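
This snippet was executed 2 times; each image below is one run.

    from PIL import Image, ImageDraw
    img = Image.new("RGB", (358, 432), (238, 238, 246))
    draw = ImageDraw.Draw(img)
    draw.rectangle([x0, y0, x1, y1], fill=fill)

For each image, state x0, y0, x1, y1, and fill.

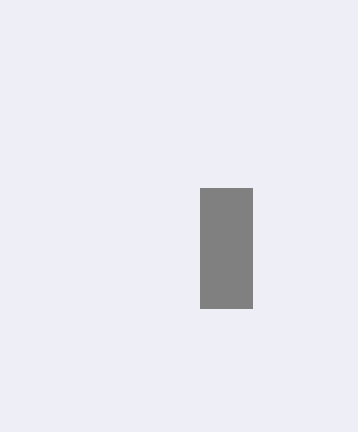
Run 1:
x0 = 200; y0 = 188; x1 = 252; y1 = 308; fill = 'gray'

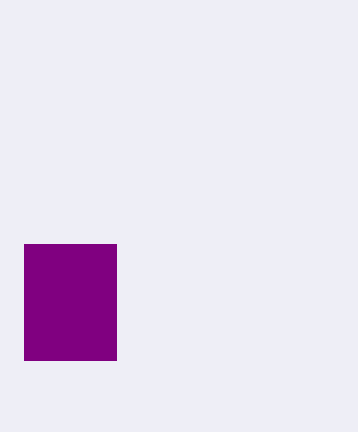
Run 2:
x0 = 24
y0 = 244
x1 = 116
y1 = 360
fill = 'purple'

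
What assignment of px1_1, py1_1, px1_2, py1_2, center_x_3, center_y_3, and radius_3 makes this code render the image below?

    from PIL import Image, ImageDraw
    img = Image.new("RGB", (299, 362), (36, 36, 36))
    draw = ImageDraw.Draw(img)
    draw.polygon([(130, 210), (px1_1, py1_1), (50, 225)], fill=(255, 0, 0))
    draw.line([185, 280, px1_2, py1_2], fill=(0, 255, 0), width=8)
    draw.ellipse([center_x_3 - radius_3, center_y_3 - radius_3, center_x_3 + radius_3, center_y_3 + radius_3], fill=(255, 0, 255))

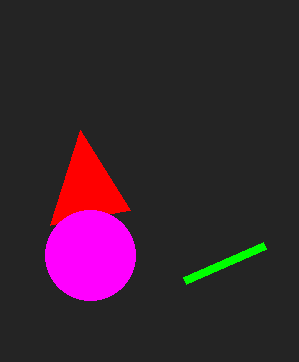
px1_1 = 80; py1_1 = 130; px1_2 = 265; py1_2 = 245; center_x_3 = 90; center_y_3 = 255; radius_3 = 45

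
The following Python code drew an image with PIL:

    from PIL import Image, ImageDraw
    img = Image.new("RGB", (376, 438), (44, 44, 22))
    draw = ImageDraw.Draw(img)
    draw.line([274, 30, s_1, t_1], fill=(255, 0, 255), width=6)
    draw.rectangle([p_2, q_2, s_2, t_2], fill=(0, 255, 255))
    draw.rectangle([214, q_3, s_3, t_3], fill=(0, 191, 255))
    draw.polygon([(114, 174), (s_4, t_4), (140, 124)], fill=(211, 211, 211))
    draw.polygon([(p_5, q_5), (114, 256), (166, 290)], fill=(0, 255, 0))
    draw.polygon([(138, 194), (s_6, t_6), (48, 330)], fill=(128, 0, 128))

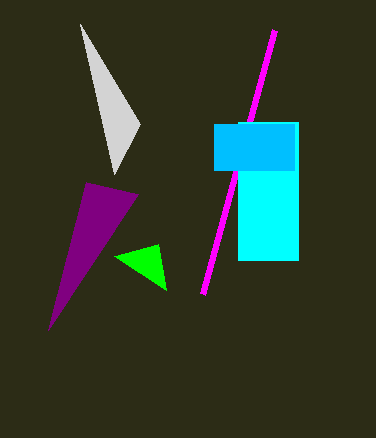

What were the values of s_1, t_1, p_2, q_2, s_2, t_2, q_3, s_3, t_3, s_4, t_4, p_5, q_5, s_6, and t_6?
s_1 = 202; t_1 = 294; p_2 = 238; q_2 = 122; s_2 = 298; t_2 = 260; q_3 = 124; s_3 = 294; t_3 = 170; s_4 = 80; t_4 = 24; p_5 = 158; q_5 = 244; s_6 = 86; t_6 = 182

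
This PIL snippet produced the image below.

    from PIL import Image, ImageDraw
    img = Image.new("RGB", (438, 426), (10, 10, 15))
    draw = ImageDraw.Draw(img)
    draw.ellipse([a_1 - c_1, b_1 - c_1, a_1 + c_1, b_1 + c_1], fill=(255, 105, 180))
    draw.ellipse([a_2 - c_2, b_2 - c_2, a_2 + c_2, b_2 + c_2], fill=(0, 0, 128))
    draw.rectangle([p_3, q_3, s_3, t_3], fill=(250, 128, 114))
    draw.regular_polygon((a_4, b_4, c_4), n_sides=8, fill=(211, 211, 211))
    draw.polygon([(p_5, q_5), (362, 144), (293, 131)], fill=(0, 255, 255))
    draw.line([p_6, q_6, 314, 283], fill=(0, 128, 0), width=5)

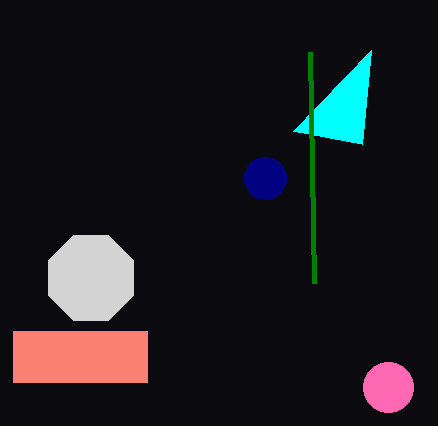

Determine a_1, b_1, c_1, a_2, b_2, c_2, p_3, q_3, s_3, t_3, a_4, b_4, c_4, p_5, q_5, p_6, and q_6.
a_1 = 388; b_1 = 387; c_1 = 25; a_2 = 265; b_2 = 178; c_2 = 21; p_3 = 13; q_3 = 331; s_3 = 147; t_3 = 382; a_4 = 91; b_4 = 278; c_4 = 46; p_5 = 371; q_5 = 50; p_6 = 310; q_6 = 52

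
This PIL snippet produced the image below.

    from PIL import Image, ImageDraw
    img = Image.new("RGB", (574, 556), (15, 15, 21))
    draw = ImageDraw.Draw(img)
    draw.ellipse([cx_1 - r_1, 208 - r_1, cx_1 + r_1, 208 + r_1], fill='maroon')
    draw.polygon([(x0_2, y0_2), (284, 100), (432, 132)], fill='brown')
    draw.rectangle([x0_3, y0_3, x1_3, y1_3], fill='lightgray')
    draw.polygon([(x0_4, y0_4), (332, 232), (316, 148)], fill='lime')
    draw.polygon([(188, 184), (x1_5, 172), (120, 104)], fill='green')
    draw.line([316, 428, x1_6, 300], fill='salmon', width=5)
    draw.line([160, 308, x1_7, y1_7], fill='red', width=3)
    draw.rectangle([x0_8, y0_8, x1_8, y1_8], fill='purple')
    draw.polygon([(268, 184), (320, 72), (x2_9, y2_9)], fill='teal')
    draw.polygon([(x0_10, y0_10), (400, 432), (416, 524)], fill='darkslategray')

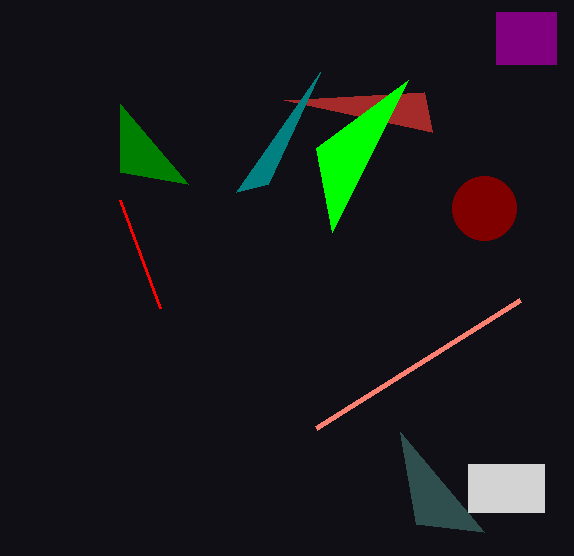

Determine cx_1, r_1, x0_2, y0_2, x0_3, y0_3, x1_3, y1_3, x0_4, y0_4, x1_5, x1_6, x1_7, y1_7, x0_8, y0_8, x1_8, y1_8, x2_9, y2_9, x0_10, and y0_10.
cx_1 = 484, r_1 = 32, x0_2 = 424, y0_2 = 92, x0_3 = 468, y0_3 = 464, x1_3 = 544, y1_3 = 512, x0_4 = 408, y0_4 = 80, x1_5 = 120, x1_6 = 520, x1_7 = 120, y1_7 = 200, x0_8 = 496, y0_8 = 12, x1_8 = 556, y1_8 = 64, x2_9 = 236, y2_9 = 192, x0_10 = 484, y0_10 = 532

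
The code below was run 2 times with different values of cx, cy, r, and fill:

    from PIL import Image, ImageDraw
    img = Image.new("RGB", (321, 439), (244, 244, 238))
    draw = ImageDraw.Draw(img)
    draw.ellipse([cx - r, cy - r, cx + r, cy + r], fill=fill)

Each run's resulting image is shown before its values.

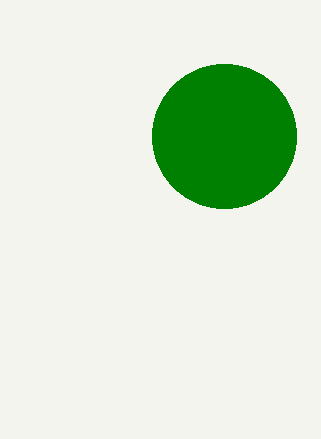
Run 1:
cx = 224
cy = 136
r = 72
fill = 'green'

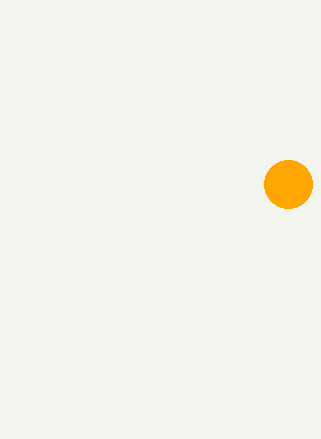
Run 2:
cx = 288, cy = 184, r = 24, fill = 'orange'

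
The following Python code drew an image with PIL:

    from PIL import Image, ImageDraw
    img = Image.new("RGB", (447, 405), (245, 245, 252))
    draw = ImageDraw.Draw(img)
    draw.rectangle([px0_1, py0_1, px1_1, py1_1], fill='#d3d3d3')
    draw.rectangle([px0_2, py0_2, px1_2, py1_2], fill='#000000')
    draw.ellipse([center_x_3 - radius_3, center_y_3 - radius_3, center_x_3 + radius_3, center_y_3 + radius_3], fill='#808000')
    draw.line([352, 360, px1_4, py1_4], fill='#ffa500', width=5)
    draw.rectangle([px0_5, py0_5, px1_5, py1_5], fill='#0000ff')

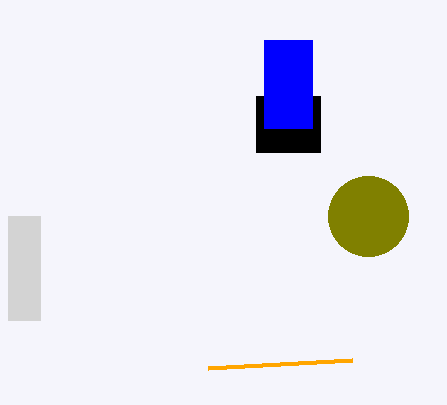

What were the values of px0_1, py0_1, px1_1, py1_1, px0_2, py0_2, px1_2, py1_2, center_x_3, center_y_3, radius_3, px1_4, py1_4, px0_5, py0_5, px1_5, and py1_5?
px0_1 = 8, py0_1 = 216, px1_1 = 40, py1_1 = 320, px0_2 = 256, py0_2 = 96, px1_2 = 320, py1_2 = 152, center_x_3 = 368, center_y_3 = 216, radius_3 = 40, px1_4 = 208, py1_4 = 368, px0_5 = 264, py0_5 = 40, px1_5 = 312, py1_5 = 128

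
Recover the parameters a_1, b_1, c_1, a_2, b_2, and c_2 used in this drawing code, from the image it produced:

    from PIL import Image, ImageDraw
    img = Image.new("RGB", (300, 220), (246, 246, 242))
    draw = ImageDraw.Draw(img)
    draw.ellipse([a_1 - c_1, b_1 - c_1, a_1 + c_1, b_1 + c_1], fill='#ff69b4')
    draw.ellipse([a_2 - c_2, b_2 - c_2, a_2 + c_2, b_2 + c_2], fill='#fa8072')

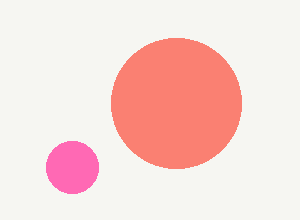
a_1 = 72
b_1 = 167
c_1 = 26
a_2 = 176
b_2 = 103
c_2 = 65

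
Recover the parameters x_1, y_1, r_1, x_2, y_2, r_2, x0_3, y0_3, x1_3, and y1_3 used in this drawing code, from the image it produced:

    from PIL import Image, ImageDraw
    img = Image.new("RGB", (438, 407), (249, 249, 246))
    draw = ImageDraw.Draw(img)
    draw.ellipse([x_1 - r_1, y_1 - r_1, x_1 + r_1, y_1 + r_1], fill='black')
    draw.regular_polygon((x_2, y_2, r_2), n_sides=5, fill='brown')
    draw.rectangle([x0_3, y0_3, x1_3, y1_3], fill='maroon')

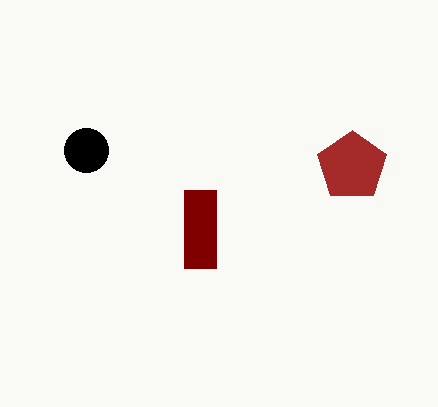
x_1 = 86
y_1 = 150
r_1 = 22
x_2 = 352
y_2 = 166
r_2 = 36
x0_3 = 184
y0_3 = 190
x1_3 = 216
y1_3 = 268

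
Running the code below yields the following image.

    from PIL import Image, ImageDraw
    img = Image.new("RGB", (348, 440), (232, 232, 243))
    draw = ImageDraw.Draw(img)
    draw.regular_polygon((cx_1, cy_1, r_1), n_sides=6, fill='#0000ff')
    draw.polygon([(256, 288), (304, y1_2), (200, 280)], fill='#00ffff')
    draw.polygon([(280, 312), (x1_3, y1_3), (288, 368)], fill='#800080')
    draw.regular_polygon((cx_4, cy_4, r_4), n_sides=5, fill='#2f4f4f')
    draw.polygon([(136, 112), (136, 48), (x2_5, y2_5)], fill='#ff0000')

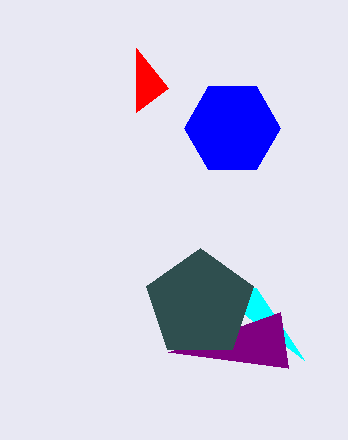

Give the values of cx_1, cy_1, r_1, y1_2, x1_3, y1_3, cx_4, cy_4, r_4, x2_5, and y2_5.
cx_1 = 232
cy_1 = 128
r_1 = 48
y1_2 = 360
x1_3 = 168
y1_3 = 352
cx_4 = 200
cy_4 = 304
r_4 = 56
x2_5 = 168
y2_5 = 88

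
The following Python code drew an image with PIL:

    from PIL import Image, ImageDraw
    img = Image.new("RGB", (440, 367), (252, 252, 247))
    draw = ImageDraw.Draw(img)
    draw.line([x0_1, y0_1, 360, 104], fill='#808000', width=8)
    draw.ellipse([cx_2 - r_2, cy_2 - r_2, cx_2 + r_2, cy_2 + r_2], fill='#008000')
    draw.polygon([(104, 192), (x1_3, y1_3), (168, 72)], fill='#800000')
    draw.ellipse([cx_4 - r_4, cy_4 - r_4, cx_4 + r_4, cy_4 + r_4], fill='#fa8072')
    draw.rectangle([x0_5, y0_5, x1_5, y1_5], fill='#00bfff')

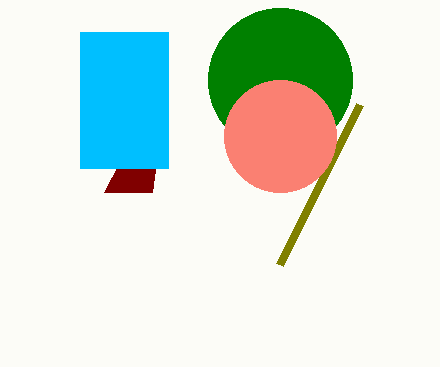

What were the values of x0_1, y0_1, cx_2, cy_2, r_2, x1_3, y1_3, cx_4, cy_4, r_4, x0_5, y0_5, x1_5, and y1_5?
x0_1 = 280, y0_1 = 264, cx_2 = 280, cy_2 = 80, r_2 = 72, x1_3 = 152, y1_3 = 192, cx_4 = 280, cy_4 = 136, r_4 = 56, x0_5 = 80, y0_5 = 32, x1_5 = 168, y1_5 = 168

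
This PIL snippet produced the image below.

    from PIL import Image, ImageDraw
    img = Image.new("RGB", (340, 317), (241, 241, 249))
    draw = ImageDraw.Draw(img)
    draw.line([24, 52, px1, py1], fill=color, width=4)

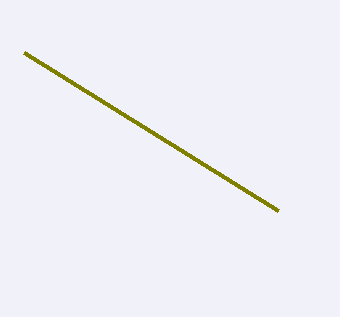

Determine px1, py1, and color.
px1 = 278; py1 = 210; color = 'olive'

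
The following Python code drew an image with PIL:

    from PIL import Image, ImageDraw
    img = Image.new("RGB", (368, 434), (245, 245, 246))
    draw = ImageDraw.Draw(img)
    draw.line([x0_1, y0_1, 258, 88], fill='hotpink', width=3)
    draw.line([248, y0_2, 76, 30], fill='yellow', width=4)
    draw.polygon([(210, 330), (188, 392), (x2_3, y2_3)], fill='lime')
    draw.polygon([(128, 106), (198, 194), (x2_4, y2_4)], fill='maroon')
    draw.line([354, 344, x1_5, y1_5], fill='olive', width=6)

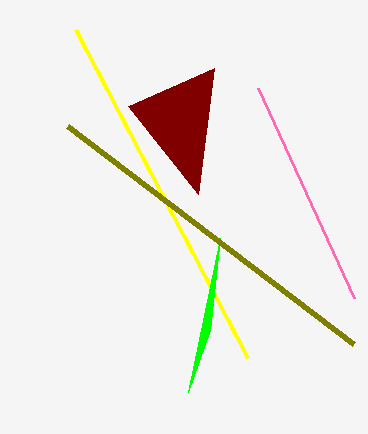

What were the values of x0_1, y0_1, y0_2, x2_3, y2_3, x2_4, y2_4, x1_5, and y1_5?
x0_1 = 354
y0_1 = 298
y0_2 = 358
x2_3 = 220
y2_3 = 238
x2_4 = 214
y2_4 = 68
x1_5 = 68
y1_5 = 126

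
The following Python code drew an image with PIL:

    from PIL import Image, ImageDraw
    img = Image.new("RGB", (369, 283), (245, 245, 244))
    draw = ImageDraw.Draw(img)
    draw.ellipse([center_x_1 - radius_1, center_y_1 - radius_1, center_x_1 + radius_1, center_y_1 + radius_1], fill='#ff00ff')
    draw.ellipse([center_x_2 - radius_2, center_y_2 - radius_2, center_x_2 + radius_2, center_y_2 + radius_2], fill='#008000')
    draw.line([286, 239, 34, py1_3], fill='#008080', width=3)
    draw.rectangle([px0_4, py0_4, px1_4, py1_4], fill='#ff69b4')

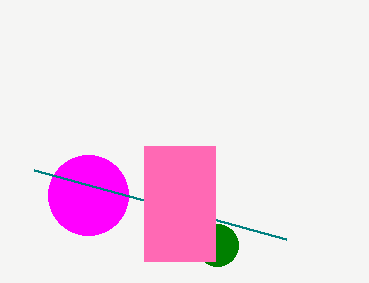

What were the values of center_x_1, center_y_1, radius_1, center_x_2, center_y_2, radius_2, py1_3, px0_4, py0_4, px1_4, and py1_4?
center_x_1 = 88; center_y_1 = 195; radius_1 = 40; center_x_2 = 217; center_y_2 = 245; radius_2 = 21; py1_3 = 170; px0_4 = 144; py0_4 = 146; px1_4 = 215; py1_4 = 261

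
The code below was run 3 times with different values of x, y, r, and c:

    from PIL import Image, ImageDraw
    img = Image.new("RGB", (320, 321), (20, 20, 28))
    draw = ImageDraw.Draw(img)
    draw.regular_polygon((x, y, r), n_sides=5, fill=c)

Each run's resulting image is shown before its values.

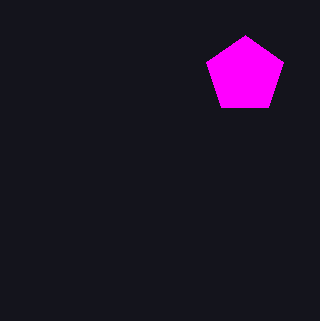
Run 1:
x = 245; y = 75; r = 40; c = 'magenta'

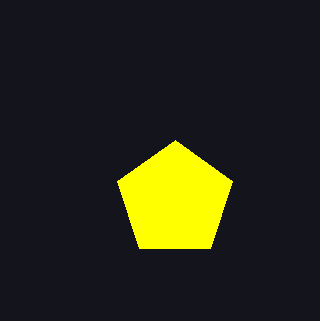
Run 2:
x = 175; y = 200; r = 60; c = 'yellow'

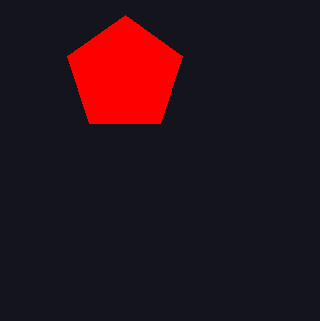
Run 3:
x = 125, y = 75, r = 60, c = 'red'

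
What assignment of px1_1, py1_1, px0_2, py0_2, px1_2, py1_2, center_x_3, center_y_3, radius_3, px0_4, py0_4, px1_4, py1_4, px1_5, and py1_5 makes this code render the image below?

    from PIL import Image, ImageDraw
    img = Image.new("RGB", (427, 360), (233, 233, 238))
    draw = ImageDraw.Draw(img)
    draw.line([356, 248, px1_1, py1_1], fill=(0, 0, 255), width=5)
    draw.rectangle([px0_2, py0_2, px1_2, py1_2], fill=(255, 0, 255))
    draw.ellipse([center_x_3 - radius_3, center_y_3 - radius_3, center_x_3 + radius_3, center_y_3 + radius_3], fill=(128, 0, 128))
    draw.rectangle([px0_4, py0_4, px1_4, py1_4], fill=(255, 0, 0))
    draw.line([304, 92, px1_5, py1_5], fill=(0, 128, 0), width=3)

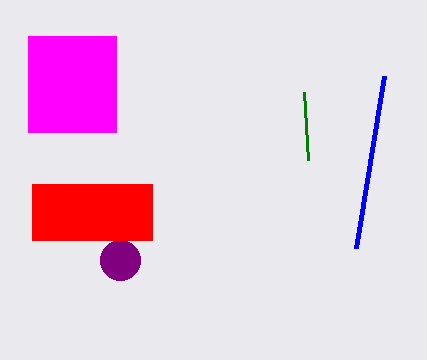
px1_1 = 384
py1_1 = 76
px0_2 = 28
py0_2 = 36
px1_2 = 116
py1_2 = 132
center_x_3 = 120
center_y_3 = 260
radius_3 = 20
px0_4 = 32
py0_4 = 184
px1_4 = 152
py1_4 = 240
px1_5 = 308
py1_5 = 160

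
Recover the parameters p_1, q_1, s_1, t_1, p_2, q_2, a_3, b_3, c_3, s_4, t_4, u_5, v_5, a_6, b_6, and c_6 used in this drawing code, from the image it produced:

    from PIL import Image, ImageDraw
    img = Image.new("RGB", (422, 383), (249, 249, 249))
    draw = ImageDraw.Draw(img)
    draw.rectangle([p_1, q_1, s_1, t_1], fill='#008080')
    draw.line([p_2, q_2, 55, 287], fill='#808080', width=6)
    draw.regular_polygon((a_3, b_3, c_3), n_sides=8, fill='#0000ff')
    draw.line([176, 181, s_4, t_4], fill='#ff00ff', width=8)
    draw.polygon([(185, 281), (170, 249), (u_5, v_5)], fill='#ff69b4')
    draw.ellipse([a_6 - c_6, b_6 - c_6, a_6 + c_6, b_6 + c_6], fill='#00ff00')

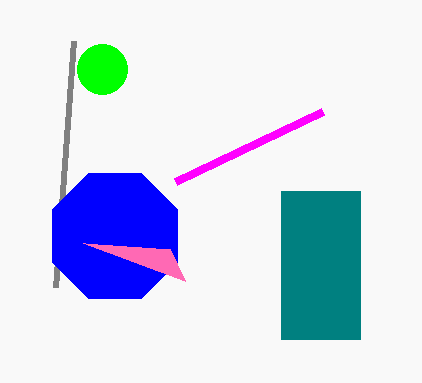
p_1 = 281, q_1 = 191, s_1 = 360, t_1 = 339, p_2 = 73, q_2 = 41, a_3 = 115, b_3 = 236, c_3 = 68, s_4 = 323, t_4 = 111, u_5 = 83, v_5 = 243, a_6 = 102, b_6 = 69, c_6 = 25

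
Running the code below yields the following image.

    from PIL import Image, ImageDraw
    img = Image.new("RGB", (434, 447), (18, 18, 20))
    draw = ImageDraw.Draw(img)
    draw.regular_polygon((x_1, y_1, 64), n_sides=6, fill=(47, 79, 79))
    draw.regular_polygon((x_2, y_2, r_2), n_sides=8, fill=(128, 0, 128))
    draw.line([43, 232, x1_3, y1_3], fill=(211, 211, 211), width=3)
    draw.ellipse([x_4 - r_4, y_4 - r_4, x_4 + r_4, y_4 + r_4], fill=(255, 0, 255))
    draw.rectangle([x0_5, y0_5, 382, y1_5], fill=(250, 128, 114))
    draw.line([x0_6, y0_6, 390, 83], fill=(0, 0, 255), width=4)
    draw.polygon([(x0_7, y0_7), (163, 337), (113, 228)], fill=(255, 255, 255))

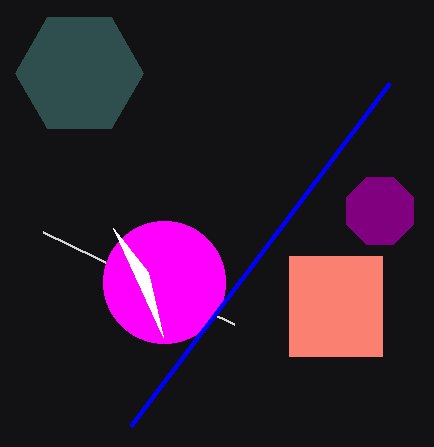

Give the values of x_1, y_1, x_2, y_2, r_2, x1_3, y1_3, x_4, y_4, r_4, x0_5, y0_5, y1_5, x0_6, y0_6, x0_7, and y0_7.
x_1 = 79; y_1 = 73; x_2 = 380; y_2 = 211; r_2 = 36; x1_3 = 234; y1_3 = 324; x_4 = 164; y_4 = 282; r_4 = 61; x0_5 = 289; y0_5 = 256; y1_5 = 356; x0_6 = 131; y0_6 = 426; x0_7 = 148; y0_7 = 272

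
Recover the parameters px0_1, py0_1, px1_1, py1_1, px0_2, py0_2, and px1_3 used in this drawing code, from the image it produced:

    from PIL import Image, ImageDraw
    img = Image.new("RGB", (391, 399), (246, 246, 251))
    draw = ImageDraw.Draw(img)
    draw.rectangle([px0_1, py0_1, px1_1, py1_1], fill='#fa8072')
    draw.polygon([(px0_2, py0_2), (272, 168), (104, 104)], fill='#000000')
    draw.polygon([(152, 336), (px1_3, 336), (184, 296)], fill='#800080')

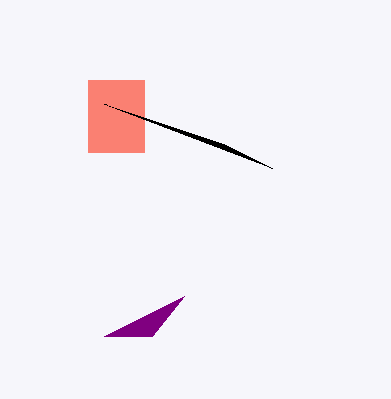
px0_1 = 88, py0_1 = 80, px1_1 = 144, py1_1 = 152, px0_2 = 224, py0_2 = 144, px1_3 = 104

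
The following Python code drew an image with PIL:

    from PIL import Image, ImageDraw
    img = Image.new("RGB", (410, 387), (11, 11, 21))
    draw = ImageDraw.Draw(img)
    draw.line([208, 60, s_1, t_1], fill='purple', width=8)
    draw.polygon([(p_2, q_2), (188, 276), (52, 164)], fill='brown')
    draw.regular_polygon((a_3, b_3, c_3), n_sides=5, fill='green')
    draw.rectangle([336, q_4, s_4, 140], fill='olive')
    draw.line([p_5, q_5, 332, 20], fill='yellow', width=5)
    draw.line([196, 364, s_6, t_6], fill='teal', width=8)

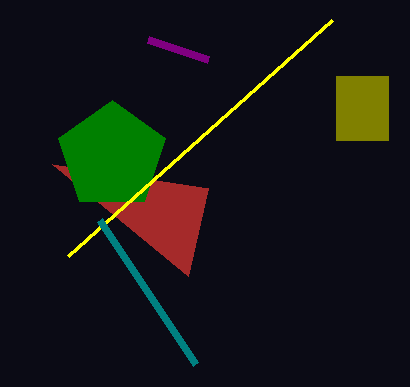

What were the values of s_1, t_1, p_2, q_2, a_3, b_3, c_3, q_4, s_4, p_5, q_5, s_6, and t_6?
s_1 = 148; t_1 = 40; p_2 = 208; q_2 = 188; a_3 = 112; b_3 = 156; c_3 = 56; q_4 = 76; s_4 = 388; p_5 = 68; q_5 = 256; s_6 = 100; t_6 = 220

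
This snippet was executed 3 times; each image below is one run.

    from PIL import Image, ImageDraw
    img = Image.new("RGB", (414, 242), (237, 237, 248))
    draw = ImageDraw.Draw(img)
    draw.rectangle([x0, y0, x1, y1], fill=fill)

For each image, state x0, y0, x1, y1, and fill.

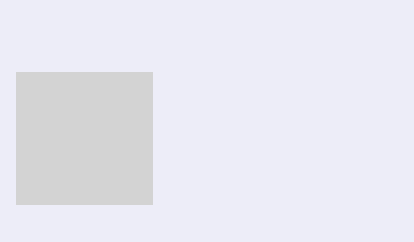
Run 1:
x0 = 16; y0 = 72; x1 = 152; y1 = 204; fill = 'lightgray'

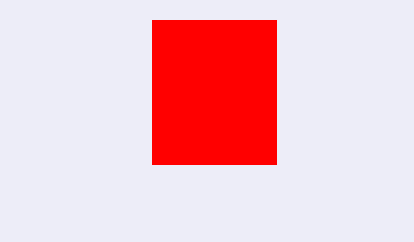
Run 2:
x0 = 152; y0 = 20; x1 = 276; y1 = 164; fill = 'red'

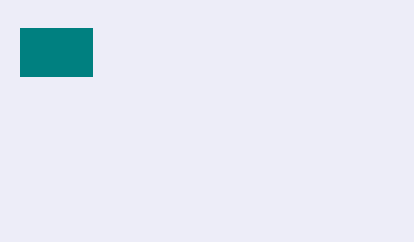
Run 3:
x0 = 20; y0 = 28; x1 = 92; y1 = 76; fill = 'teal'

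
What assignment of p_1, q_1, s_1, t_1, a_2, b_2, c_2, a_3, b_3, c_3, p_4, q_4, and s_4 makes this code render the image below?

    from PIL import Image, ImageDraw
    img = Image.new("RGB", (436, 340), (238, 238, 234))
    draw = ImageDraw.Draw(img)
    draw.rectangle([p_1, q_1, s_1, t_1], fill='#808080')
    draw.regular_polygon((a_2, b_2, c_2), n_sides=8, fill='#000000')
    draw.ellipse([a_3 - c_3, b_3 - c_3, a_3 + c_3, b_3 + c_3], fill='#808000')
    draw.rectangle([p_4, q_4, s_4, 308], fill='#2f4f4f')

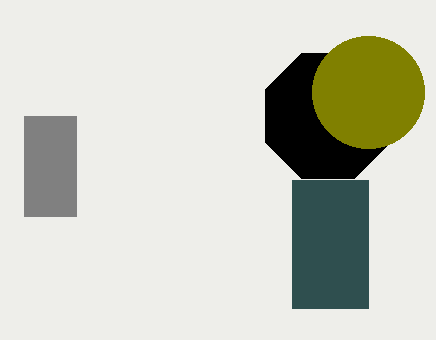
p_1 = 24
q_1 = 116
s_1 = 76
t_1 = 216
a_2 = 328
b_2 = 116
c_2 = 68
a_3 = 368
b_3 = 92
c_3 = 56
p_4 = 292
q_4 = 180
s_4 = 368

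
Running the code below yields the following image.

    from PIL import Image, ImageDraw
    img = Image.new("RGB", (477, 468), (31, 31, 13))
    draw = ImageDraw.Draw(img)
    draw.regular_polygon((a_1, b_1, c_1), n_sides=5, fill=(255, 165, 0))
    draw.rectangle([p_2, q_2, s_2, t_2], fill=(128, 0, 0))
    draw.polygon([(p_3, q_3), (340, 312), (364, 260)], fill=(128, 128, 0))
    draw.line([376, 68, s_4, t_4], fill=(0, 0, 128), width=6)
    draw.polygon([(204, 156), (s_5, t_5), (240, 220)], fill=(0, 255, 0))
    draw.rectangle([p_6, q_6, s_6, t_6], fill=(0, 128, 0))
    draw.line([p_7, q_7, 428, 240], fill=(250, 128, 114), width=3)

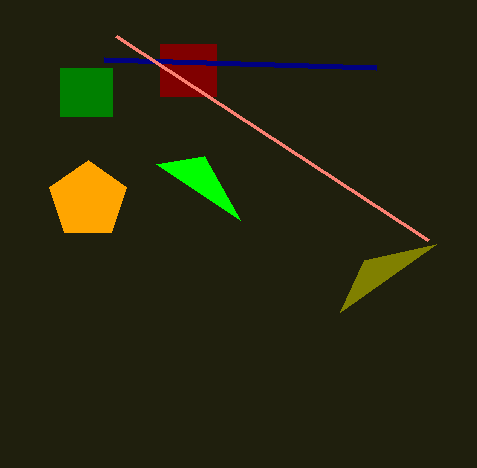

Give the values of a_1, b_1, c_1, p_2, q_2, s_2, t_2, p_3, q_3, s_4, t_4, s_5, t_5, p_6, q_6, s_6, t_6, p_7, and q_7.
a_1 = 88, b_1 = 200, c_1 = 40, p_2 = 160, q_2 = 44, s_2 = 216, t_2 = 96, p_3 = 436, q_3 = 244, s_4 = 104, t_4 = 60, s_5 = 156, t_5 = 164, p_6 = 60, q_6 = 68, s_6 = 112, t_6 = 116, p_7 = 116, q_7 = 36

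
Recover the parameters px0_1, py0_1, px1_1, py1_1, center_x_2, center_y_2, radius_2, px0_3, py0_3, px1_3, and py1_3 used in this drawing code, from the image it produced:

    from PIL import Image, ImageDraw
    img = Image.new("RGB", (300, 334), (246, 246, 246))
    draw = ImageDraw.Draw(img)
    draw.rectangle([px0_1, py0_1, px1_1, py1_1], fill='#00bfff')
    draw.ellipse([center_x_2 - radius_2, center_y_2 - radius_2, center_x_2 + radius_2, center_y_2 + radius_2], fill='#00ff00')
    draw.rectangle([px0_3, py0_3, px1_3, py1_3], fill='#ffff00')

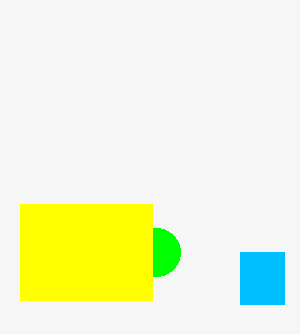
px0_1 = 240
py0_1 = 252
px1_1 = 284
py1_1 = 304
center_x_2 = 156
center_y_2 = 252
radius_2 = 24
px0_3 = 20
py0_3 = 204
px1_3 = 152
py1_3 = 300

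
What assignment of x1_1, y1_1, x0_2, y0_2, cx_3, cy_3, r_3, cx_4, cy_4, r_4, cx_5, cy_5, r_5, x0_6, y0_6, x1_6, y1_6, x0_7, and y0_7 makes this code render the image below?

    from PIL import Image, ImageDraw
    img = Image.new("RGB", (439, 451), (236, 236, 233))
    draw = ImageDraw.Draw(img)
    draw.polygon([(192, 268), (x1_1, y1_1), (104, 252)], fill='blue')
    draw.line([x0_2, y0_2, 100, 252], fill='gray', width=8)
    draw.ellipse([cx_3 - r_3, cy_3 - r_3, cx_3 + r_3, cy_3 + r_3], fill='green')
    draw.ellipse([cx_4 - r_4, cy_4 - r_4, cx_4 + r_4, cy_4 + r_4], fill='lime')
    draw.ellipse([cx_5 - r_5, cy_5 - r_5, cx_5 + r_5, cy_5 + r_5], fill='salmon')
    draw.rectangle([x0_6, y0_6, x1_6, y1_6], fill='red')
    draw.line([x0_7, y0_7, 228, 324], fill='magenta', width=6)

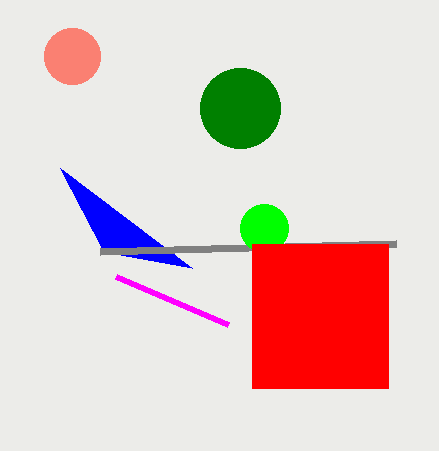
x1_1 = 60, y1_1 = 168, x0_2 = 396, y0_2 = 244, cx_3 = 240, cy_3 = 108, r_3 = 40, cx_4 = 264, cy_4 = 228, r_4 = 24, cx_5 = 72, cy_5 = 56, r_5 = 28, x0_6 = 252, y0_6 = 244, x1_6 = 388, y1_6 = 388, x0_7 = 116, y0_7 = 276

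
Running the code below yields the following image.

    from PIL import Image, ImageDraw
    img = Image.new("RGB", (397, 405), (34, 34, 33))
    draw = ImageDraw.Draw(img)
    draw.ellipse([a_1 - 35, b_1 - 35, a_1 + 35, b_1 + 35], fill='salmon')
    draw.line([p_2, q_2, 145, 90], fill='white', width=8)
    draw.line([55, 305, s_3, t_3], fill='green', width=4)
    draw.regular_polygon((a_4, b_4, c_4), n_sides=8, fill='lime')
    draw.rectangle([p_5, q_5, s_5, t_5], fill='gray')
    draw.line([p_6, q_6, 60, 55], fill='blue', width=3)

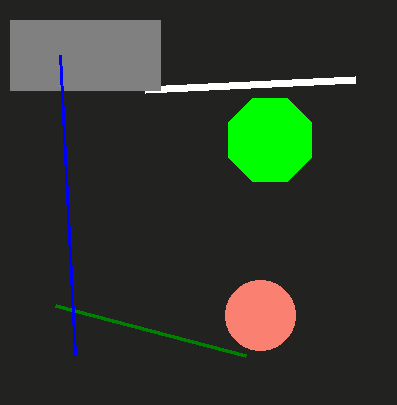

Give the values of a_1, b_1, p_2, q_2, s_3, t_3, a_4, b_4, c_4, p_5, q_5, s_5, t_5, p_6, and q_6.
a_1 = 260
b_1 = 315
p_2 = 355
q_2 = 80
s_3 = 245
t_3 = 355
a_4 = 270
b_4 = 140
c_4 = 45
p_5 = 10
q_5 = 20
s_5 = 160
t_5 = 90
p_6 = 75
q_6 = 355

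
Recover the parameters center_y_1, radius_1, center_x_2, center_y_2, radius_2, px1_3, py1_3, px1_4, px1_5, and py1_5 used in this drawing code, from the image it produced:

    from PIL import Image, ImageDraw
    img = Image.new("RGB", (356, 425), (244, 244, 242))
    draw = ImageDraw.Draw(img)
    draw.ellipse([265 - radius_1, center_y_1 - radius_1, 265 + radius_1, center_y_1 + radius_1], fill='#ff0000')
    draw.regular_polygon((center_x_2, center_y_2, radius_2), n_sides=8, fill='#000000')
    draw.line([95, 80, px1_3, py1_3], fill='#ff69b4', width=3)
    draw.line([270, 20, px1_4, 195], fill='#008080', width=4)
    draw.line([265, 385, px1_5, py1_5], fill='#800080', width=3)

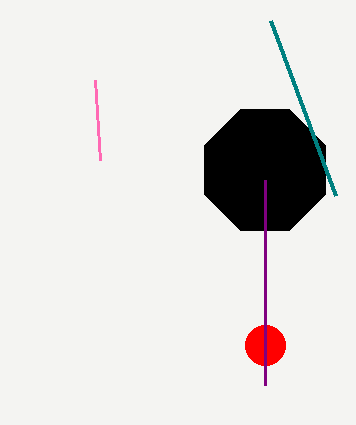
center_y_1 = 345
radius_1 = 20
center_x_2 = 265
center_y_2 = 170
radius_2 = 65
px1_3 = 100
py1_3 = 160
px1_4 = 335
px1_5 = 265
py1_5 = 180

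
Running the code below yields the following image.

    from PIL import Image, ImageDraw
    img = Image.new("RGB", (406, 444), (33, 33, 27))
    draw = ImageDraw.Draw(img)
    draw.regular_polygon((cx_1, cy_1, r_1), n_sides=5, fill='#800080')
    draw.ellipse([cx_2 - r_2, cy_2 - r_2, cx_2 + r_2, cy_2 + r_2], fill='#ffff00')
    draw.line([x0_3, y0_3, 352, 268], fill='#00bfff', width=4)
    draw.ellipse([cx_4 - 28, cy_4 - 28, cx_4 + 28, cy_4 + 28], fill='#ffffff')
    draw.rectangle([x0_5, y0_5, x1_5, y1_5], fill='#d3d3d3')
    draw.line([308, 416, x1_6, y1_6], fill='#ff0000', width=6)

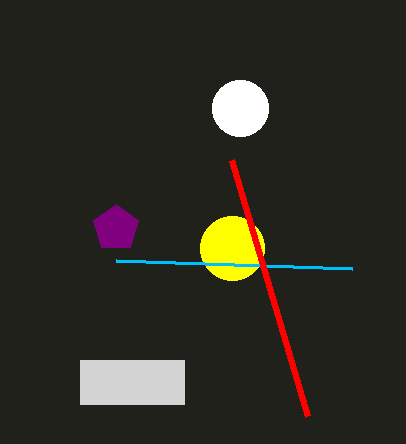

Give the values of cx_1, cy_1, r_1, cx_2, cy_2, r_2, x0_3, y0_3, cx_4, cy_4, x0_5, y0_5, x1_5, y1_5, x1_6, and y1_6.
cx_1 = 116; cy_1 = 228; r_1 = 24; cx_2 = 232; cy_2 = 248; r_2 = 32; x0_3 = 116; y0_3 = 260; cx_4 = 240; cy_4 = 108; x0_5 = 80; y0_5 = 360; x1_5 = 184; y1_5 = 404; x1_6 = 232; y1_6 = 160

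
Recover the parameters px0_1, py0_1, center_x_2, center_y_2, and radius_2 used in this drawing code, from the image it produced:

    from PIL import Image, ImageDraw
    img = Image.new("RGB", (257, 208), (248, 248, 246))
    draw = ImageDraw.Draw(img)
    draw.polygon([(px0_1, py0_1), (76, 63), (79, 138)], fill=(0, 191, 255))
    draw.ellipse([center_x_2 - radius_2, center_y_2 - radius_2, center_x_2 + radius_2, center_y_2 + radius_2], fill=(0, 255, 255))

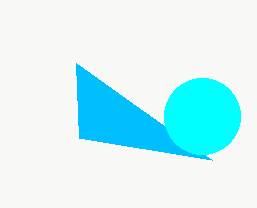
px0_1 = 212
py0_1 = 160
center_x_2 = 202
center_y_2 = 116
radius_2 = 38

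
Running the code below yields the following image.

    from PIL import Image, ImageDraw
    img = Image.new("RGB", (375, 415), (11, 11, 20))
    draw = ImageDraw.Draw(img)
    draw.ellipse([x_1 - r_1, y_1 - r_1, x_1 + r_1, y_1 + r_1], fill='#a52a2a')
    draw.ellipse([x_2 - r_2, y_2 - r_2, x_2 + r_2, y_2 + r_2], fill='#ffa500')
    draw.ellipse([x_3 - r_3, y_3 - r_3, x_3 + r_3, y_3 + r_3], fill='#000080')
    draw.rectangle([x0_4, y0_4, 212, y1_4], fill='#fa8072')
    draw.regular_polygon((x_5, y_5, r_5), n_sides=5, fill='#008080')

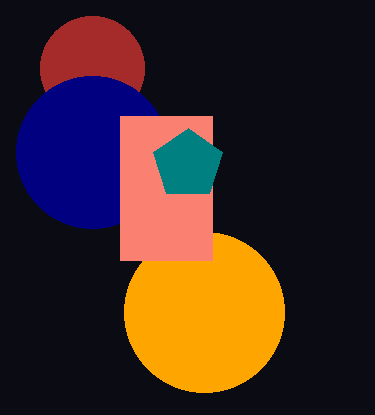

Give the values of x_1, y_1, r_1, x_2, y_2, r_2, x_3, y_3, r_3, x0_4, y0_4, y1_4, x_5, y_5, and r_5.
x_1 = 92
y_1 = 68
r_1 = 52
x_2 = 204
y_2 = 312
r_2 = 80
x_3 = 92
y_3 = 152
r_3 = 76
x0_4 = 120
y0_4 = 116
y1_4 = 260
x_5 = 188
y_5 = 164
r_5 = 36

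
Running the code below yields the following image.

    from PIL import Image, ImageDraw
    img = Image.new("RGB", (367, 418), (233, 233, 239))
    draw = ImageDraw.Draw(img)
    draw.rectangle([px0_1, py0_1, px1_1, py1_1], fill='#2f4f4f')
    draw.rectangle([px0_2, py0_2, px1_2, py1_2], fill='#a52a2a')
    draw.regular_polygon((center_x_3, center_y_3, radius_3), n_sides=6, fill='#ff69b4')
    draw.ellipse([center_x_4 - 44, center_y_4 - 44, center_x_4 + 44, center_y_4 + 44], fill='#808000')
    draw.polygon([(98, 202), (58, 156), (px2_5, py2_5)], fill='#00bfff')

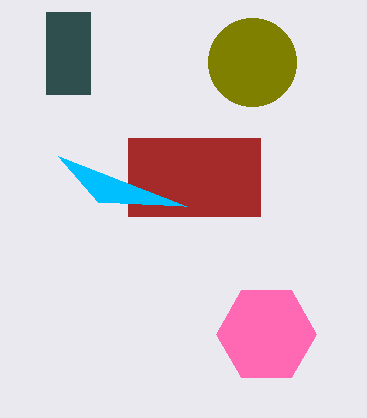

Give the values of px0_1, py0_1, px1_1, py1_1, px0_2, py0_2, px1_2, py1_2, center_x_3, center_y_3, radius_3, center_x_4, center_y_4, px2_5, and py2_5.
px0_1 = 46; py0_1 = 12; px1_1 = 90; py1_1 = 94; px0_2 = 128; py0_2 = 138; px1_2 = 260; py1_2 = 216; center_x_3 = 266; center_y_3 = 334; radius_3 = 50; center_x_4 = 252; center_y_4 = 62; px2_5 = 186; py2_5 = 206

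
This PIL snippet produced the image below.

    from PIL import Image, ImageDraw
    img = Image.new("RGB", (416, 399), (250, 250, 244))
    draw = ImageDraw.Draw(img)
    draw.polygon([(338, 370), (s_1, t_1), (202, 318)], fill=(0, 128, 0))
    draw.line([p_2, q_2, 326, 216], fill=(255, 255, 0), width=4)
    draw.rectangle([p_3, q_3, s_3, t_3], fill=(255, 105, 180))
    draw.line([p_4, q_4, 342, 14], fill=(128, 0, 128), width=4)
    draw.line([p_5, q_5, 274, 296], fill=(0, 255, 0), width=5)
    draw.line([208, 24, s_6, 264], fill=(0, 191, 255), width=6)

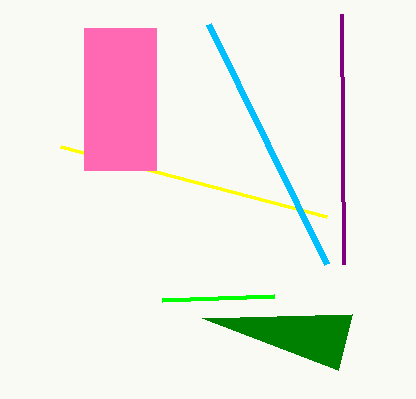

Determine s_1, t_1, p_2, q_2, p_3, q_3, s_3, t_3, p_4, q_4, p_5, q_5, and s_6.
s_1 = 352, t_1 = 314, p_2 = 60, q_2 = 146, p_3 = 84, q_3 = 28, s_3 = 156, t_3 = 170, p_4 = 344, q_4 = 264, p_5 = 162, q_5 = 300, s_6 = 326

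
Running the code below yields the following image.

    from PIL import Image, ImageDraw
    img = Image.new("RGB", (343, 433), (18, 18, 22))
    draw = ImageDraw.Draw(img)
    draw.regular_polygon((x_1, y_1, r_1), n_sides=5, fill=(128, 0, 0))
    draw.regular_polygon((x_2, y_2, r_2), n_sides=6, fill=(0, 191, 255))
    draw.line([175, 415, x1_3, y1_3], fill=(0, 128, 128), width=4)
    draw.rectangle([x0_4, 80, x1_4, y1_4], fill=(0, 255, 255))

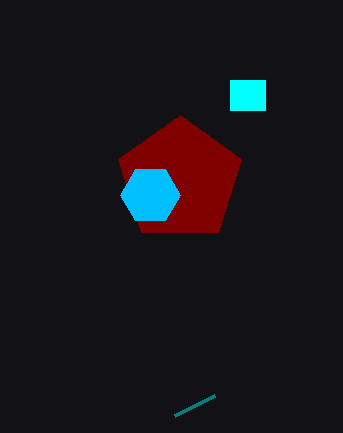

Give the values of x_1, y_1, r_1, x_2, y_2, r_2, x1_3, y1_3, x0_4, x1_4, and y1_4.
x_1 = 180, y_1 = 180, r_1 = 65, x_2 = 150, y_2 = 195, r_2 = 30, x1_3 = 215, y1_3 = 395, x0_4 = 230, x1_4 = 265, y1_4 = 110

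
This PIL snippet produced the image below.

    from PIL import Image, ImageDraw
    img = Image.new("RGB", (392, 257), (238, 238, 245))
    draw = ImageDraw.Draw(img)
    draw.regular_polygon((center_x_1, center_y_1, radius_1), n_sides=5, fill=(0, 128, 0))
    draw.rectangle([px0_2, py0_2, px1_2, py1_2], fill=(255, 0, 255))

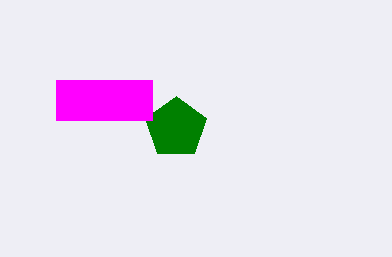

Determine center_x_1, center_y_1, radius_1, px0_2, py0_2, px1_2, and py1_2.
center_x_1 = 176
center_y_1 = 128
radius_1 = 32
px0_2 = 56
py0_2 = 80
px1_2 = 152
py1_2 = 120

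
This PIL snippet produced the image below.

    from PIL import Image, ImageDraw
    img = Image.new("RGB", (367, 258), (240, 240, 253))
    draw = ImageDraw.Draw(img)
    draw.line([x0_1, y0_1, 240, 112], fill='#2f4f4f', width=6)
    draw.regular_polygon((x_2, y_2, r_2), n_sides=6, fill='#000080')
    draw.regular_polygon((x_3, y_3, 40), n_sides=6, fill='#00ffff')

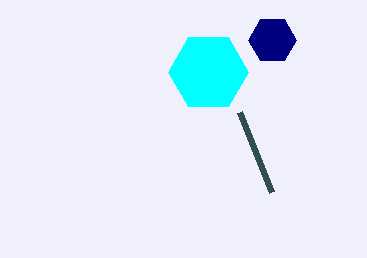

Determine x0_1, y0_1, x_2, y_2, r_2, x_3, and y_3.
x0_1 = 272, y0_1 = 192, x_2 = 272, y_2 = 40, r_2 = 24, x_3 = 208, y_3 = 72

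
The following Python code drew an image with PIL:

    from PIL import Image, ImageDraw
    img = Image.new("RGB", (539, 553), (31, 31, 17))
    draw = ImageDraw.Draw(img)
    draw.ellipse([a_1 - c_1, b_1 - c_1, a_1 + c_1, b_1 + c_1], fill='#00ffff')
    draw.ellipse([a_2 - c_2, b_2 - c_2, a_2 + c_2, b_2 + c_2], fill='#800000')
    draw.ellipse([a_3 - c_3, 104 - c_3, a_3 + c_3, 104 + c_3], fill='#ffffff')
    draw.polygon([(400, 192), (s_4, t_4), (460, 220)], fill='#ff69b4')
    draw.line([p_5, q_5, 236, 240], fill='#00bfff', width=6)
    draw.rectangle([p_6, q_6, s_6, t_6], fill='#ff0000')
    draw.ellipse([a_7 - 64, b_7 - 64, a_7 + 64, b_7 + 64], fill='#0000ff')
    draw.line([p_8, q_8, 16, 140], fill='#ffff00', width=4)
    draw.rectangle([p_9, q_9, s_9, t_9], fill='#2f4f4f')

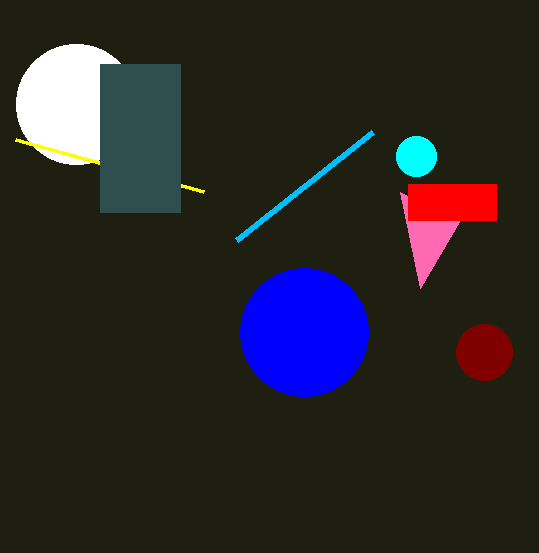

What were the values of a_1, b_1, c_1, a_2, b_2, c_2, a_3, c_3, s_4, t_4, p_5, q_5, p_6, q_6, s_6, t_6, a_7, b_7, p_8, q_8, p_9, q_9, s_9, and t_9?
a_1 = 416, b_1 = 156, c_1 = 20, a_2 = 484, b_2 = 352, c_2 = 28, a_3 = 76, c_3 = 60, s_4 = 420, t_4 = 288, p_5 = 372, q_5 = 132, p_6 = 408, q_6 = 184, s_6 = 496, t_6 = 220, a_7 = 304, b_7 = 332, p_8 = 204, q_8 = 192, p_9 = 100, q_9 = 64, s_9 = 180, t_9 = 212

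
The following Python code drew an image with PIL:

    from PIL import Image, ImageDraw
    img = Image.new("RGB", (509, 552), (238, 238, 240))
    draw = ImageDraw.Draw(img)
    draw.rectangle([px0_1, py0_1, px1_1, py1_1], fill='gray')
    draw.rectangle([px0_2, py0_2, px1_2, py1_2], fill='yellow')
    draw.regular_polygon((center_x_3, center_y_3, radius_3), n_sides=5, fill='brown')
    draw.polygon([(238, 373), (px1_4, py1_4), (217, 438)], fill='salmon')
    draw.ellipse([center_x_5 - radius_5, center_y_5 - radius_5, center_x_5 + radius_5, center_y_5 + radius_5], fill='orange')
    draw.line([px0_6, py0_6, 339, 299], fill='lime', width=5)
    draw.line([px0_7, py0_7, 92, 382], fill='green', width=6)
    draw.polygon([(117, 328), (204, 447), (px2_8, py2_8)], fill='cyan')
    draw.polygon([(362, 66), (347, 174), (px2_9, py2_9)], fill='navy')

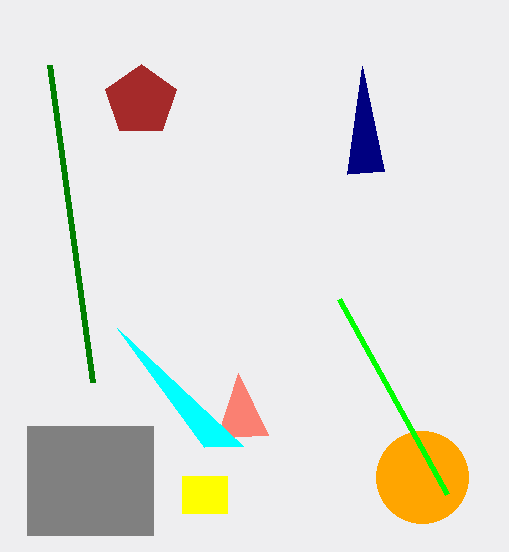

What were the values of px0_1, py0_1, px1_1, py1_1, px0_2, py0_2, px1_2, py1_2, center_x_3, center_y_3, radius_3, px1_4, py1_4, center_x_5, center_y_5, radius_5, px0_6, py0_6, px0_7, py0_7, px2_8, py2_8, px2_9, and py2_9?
px0_1 = 27
py0_1 = 426
px1_1 = 153
py1_1 = 535
px0_2 = 182
py0_2 = 476
px1_2 = 227
py1_2 = 513
center_x_3 = 141
center_y_3 = 101
radius_3 = 37
px1_4 = 268
py1_4 = 435
center_x_5 = 422
center_y_5 = 477
radius_5 = 46
px0_6 = 447
py0_6 = 494
px0_7 = 49
py0_7 = 65
px2_8 = 243
py2_8 = 446
px2_9 = 384
py2_9 = 171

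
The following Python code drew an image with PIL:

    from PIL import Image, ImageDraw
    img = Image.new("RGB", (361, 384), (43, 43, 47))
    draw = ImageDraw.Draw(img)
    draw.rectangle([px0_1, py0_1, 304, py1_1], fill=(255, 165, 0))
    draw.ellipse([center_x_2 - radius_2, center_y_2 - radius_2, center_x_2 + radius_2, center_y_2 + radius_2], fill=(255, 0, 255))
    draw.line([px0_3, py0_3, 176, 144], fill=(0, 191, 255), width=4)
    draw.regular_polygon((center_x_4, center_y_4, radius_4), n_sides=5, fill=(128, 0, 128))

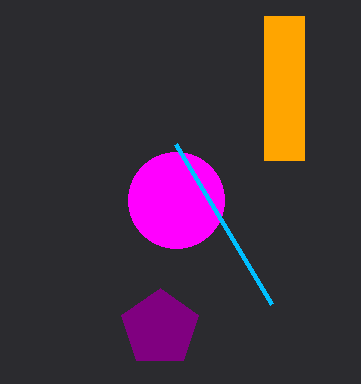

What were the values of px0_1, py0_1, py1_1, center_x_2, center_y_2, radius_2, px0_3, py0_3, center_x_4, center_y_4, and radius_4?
px0_1 = 264
py0_1 = 16
py1_1 = 160
center_x_2 = 176
center_y_2 = 200
radius_2 = 48
px0_3 = 272
py0_3 = 304
center_x_4 = 160
center_y_4 = 328
radius_4 = 40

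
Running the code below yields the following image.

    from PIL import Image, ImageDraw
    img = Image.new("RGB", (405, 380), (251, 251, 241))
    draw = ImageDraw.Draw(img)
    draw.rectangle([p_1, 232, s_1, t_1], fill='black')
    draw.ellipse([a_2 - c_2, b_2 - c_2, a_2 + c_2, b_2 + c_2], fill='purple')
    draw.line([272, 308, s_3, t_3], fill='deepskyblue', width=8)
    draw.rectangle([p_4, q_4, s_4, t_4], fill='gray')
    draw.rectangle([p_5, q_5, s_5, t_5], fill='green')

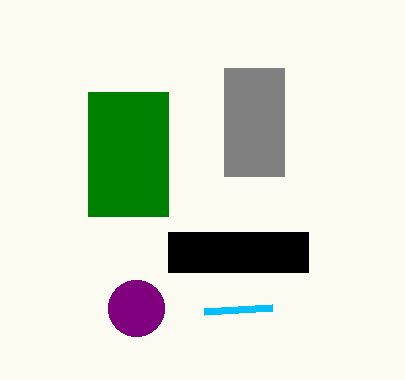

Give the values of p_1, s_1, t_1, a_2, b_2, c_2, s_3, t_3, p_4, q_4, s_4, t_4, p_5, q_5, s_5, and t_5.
p_1 = 168
s_1 = 308
t_1 = 272
a_2 = 136
b_2 = 308
c_2 = 28
s_3 = 204
t_3 = 312
p_4 = 224
q_4 = 68
s_4 = 284
t_4 = 176
p_5 = 88
q_5 = 92
s_5 = 168
t_5 = 216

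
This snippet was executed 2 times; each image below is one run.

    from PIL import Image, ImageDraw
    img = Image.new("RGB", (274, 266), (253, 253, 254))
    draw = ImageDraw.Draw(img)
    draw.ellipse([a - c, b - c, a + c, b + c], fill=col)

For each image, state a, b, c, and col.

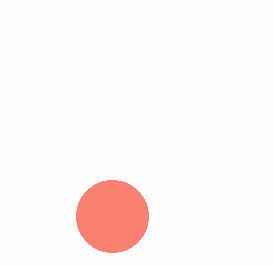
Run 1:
a = 112; b = 216; c = 36; col = 'salmon'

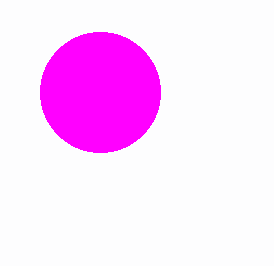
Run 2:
a = 100
b = 92
c = 60
col = 'magenta'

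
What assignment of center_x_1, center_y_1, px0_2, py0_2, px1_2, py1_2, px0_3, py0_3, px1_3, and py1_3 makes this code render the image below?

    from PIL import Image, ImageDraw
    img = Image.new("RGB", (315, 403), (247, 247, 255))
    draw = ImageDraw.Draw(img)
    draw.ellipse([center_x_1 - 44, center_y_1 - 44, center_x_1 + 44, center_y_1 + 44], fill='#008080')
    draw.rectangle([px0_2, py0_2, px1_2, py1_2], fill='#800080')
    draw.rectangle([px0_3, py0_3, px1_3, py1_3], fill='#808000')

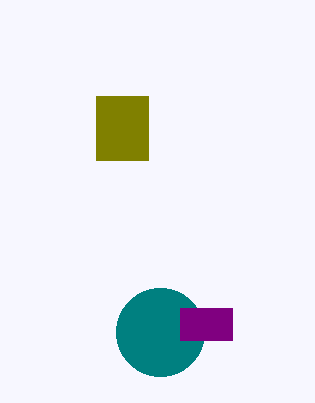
center_x_1 = 160, center_y_1 = 332, px0_2 = 180, py0_2 = 308, px1_2 = 232, py1_2 = 340, px0_3 = 96, py0_3 = 96, px1_3 = 148, py1_3 = 160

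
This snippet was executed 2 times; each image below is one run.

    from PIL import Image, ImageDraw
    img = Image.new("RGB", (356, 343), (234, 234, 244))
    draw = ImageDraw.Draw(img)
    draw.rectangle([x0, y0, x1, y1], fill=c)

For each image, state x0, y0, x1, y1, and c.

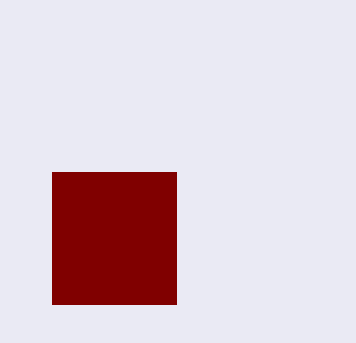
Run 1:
x0 = 52, y0 = 172, x1 = 176, y1 = 304, c = 'maroon'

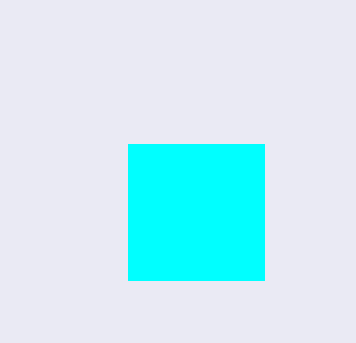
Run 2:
x0 = 128
y0 = 144
x1 = 264
y1 = 280
c = 'cyan'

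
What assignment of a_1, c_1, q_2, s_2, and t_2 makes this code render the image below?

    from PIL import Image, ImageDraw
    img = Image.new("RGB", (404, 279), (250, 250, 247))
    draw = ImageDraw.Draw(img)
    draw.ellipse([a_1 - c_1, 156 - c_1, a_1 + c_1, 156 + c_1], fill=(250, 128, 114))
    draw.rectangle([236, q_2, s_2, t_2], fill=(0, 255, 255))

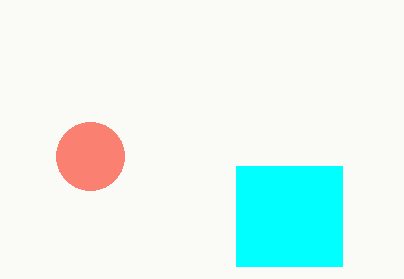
a_1 = 90
c_1 = 34
q_2 = 166
s_2 = 342
t_2 = 266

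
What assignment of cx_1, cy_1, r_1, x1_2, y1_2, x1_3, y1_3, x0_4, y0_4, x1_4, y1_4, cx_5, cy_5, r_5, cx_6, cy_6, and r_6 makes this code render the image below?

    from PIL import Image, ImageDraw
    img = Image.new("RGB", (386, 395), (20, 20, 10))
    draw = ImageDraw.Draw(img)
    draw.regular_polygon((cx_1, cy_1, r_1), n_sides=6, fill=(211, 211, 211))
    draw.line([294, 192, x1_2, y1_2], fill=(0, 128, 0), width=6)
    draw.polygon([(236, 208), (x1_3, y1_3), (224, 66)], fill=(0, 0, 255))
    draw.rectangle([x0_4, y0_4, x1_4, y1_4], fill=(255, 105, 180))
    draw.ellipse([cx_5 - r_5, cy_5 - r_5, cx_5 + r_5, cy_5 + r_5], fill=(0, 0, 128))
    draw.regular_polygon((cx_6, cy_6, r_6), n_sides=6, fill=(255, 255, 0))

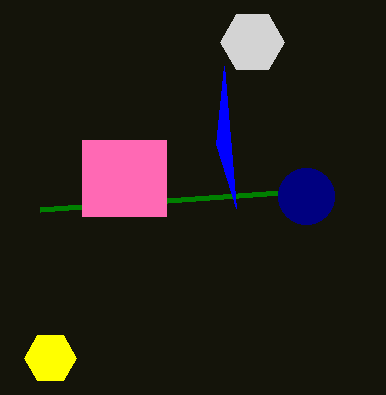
cx_1 = 252
cy_1 = 42
r_1 = 32
x1_2 = 40
y1_2 = 210
x1_3 = 216
y1_3 = 144
x0_4 = 82
y0_4 = 140
x1_4 = 166
y1_4 = 216
cx_5 = 306
cy_5 = 196
r_5 = 28
cx_6 = 50
cy_6 = 358
r_6 = 26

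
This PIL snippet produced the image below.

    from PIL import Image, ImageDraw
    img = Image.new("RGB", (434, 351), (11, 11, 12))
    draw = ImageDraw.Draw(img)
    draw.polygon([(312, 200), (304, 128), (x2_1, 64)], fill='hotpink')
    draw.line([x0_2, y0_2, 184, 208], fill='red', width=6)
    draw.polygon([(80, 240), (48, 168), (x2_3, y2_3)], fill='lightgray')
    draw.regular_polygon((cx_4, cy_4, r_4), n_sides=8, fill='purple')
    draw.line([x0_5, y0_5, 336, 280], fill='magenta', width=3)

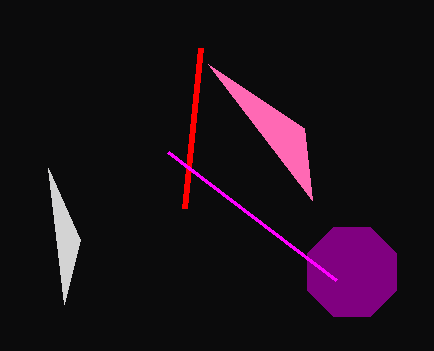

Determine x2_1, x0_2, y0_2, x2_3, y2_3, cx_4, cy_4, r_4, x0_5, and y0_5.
x2_1 = 208; x0_2 = 200; y0_2 = 48; x2_3 = 64; y2_3 = 304; cx_4 = 352; cy_4 = 272; r_4 = 48; x0_5 = 168; y0_5 = 152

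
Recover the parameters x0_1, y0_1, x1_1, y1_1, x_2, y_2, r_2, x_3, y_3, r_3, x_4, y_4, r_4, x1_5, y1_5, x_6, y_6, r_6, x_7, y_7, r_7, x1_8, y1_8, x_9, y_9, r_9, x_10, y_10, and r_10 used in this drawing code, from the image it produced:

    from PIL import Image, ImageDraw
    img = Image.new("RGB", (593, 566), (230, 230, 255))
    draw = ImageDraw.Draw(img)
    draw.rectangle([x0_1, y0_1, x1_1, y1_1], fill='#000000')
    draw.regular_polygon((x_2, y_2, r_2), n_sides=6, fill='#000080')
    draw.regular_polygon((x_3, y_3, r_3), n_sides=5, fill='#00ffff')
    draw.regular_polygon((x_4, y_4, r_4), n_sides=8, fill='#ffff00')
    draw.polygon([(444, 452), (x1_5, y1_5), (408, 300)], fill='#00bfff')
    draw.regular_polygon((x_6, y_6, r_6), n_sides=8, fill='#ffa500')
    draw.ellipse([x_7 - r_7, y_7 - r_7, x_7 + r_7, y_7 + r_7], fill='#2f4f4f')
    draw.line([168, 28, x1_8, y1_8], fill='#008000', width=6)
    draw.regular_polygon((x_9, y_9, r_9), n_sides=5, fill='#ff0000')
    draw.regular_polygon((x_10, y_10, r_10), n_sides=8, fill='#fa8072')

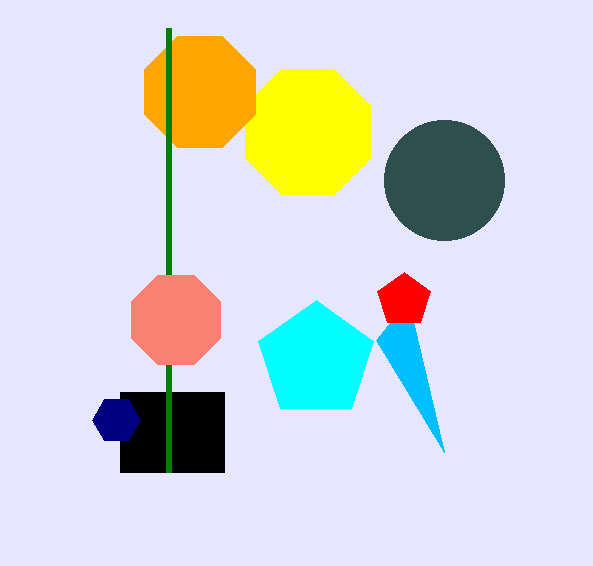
x0_1 = 120; y0_1 = 392; x1_1 = 224; y1_1 = 472; x_2 = 116; y_2 = 420; r_2 = 24; x_3 = 316; y_3 = 360; r_3 = 60; x_4 = 308; y_4 = 132; r_4 = 68; x1_5 = 376; y1_5 = 340; x_6 = 200; y_6 = 92; r_6 = 60; x_7 = 444; y_7 = 180; r_7 = 60; x1_8 = 168; y1_8 = 472; x_9 = 404; y_9 = 300; r_9 = 28; x_10 = 176; y_10 = 320; r_10 = 48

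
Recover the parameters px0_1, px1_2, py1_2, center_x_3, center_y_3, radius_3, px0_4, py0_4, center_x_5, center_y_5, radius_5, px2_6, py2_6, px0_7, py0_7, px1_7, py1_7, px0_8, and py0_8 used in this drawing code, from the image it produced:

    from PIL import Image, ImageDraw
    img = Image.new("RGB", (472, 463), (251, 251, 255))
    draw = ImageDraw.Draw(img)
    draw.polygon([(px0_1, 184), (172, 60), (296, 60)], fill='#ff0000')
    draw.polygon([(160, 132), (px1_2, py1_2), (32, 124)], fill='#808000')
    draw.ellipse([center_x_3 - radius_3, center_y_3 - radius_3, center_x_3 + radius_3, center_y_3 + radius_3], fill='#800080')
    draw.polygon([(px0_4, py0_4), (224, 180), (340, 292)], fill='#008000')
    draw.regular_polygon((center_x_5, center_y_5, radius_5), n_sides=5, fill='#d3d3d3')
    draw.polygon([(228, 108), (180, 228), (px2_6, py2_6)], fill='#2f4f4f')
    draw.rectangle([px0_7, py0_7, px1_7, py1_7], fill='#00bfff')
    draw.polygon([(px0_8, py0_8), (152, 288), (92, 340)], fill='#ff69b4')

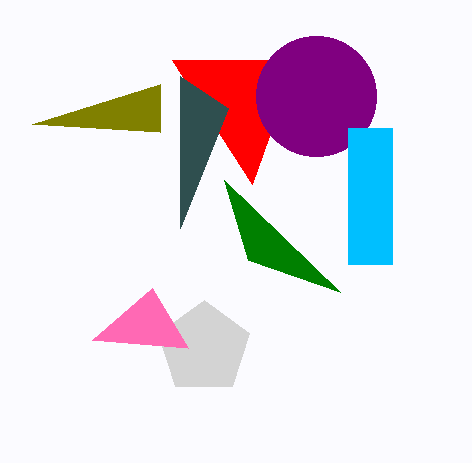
px0_1 = 252, px1_2 = 160, py1_2 = 84, center_x_3 = 316, center_y_3 = 96, radius_3 = 60, px0_4 = 248, py0_4 = 260, center_x_5 = 204, center_y_5 = 348, radius_5 = 48, px2_6 = 180, py2_6 = 76, px0_7 = 348, py0_7 = 128, px1_7 = 392, py1_7 = 264, px0_8 = 188, py0_8 = 348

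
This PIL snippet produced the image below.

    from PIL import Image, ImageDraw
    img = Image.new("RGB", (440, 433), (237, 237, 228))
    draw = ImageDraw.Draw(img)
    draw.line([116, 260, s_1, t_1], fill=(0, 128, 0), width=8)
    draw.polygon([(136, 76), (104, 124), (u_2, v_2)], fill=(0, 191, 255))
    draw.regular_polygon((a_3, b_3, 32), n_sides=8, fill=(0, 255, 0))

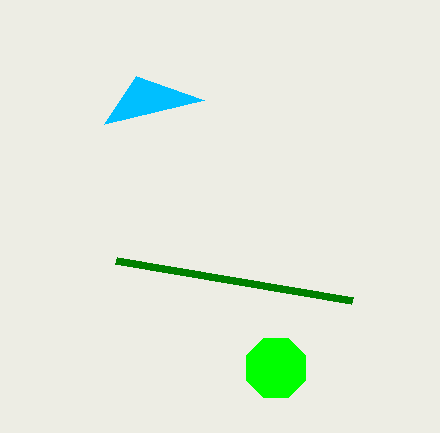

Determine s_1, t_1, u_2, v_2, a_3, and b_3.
s_1 = 352, t_1 = 300, u_2 = 204, v_2 = 100, a_3 = 276, b_3 = 368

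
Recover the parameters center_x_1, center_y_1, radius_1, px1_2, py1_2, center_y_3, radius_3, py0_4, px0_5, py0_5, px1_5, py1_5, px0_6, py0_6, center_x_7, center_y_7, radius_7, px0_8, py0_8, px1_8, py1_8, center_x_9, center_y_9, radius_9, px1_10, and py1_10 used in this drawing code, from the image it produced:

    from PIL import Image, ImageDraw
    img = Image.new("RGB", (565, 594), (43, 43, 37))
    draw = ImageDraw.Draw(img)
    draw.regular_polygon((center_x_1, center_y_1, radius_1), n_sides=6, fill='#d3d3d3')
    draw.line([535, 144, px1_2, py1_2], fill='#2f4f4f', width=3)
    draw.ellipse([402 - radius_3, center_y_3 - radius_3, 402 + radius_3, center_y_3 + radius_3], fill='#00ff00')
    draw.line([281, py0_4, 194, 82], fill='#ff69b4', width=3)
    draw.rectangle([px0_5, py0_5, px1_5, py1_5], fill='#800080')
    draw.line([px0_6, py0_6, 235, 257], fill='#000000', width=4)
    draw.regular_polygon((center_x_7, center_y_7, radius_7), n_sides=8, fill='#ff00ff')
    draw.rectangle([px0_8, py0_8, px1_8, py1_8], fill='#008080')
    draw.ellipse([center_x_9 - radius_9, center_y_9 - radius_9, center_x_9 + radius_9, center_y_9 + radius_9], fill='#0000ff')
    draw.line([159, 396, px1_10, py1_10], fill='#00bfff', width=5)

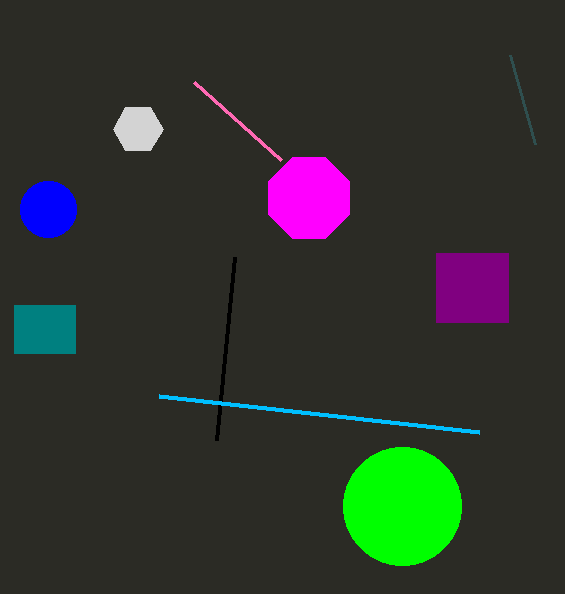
center_x_1 = 138, center_y_1 = 129, radius_1 = 25, px1_2 = 510, py1_2 = 55, center_y_3 = 506, radius_3 = 59, py0_4 = 160, px0_5 = 436, py0_5 = 253, px1_5 = 508, py1_5 = 322, px0_6 = 217, py0_6 = 440, center_x_7 = 309, center_y_7 = 198, radius_7 = 44, px0_8 = 14, py0_8 = 305, px1_8 = 75, py1_8 = 353, center_x_9 = 48, center_y_9 = 209, radius_9 = 28, px1_10 = 479, py1_10 = 432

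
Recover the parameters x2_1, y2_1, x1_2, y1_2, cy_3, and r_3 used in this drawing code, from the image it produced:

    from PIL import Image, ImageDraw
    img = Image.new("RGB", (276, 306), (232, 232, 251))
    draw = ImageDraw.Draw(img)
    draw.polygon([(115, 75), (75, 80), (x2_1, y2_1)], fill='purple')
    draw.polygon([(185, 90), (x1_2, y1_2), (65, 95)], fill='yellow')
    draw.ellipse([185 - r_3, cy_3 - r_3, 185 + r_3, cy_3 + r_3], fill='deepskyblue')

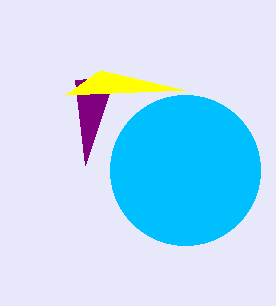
x2_1 = 85
y2_1 = 165
x1_2 = 100
y1_2 = 70
cy_3 = 170
r_3 = 75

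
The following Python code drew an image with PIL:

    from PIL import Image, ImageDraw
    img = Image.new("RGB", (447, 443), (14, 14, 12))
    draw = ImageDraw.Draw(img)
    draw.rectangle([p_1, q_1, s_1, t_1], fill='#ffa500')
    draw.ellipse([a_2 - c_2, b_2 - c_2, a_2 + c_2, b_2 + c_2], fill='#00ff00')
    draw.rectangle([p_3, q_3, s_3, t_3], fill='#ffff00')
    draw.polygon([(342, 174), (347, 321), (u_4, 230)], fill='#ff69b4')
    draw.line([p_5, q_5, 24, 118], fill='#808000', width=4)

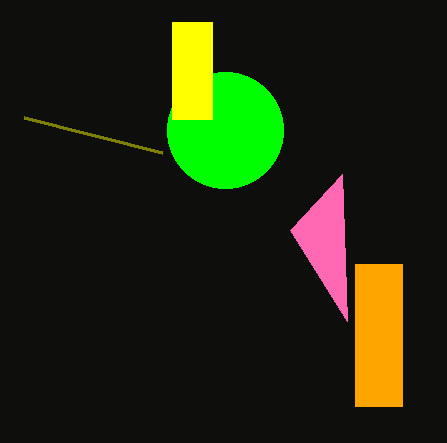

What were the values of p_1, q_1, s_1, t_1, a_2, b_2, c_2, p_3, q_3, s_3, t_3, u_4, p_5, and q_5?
p_1 = 355; q_1 = 264; s_1 = 402; t_1 = 406; a_2 = 225; b_2 = 130; c_2 = 58; p_3 = 172; q_3 = 22; s_3 = 212; t_3 = 119; u_4 = 290; p_5 = 162; q_5 = 153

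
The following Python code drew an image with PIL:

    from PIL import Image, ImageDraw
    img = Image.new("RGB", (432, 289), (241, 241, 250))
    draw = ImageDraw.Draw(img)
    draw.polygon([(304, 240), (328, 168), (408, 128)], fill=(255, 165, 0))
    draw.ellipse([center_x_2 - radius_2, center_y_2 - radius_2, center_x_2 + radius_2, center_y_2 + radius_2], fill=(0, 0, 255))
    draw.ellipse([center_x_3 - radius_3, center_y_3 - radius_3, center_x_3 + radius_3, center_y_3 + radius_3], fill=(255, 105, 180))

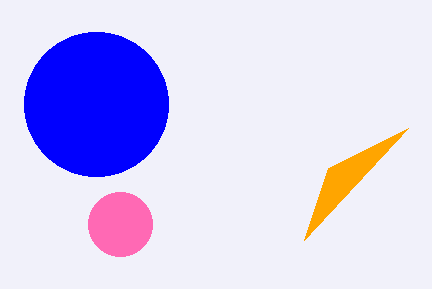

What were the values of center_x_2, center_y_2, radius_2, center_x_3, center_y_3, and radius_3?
center_x_2 = 96, center_y_2 = 104, radius_2 = 72, center_x_3 = 120, center_y_3 = 224, radius_3 = 32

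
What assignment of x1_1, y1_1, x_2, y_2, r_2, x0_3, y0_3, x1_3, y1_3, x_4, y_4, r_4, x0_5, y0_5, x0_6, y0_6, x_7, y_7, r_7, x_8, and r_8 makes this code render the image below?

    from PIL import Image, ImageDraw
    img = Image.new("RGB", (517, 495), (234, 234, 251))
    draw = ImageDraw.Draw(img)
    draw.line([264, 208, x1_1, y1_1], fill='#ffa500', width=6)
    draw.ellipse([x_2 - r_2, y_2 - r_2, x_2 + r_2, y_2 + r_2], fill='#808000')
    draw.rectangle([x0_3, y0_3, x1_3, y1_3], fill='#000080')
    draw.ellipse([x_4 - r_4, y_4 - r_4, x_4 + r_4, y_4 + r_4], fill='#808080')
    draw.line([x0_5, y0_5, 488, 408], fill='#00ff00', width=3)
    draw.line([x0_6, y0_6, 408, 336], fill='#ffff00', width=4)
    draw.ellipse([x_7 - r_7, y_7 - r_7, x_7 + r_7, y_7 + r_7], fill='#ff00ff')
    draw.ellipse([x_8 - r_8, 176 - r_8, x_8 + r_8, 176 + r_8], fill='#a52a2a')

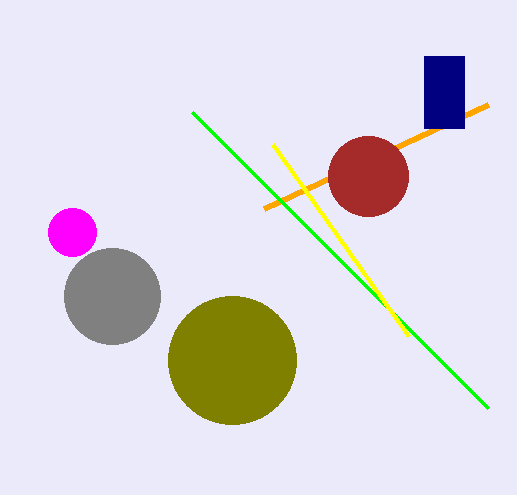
x1_1 = 488
y1_1 = 104
x_2 = 232
y_2 = 360
r_2 = 64
x0_3 = 424
y0_3 = 56
x1_3 = 464
y1_3 = 128
x_4 = 112
y_4 = 296
r_4 = 48
x0_5 = 192
y0_5 = 112
x0_6 = 272
y0_6 = 144
x_7 = 72
y_7 = 232
r_7 = 24
x_8 = 368
r_8 = 40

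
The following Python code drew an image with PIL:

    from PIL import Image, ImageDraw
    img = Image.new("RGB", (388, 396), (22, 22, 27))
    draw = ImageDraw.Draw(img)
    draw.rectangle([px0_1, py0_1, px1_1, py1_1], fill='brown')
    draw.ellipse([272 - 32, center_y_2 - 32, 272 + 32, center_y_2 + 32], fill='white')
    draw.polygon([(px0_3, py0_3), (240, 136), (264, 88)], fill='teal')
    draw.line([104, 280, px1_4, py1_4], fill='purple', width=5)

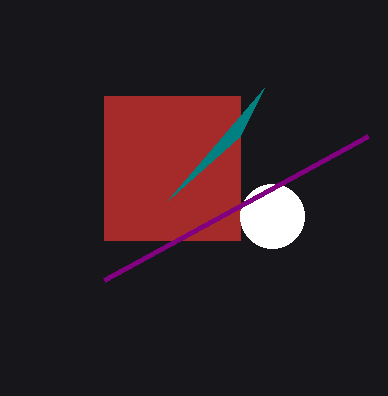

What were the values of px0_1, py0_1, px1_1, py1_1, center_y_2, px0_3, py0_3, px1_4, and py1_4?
px0_1 = 104; py0_1 = 96; px1_1 = 240; py1_1 = 240; center_y_2 = 216; px0_3 = 168; py0_3 = 200; px1_4 = 368; py1_4 = 136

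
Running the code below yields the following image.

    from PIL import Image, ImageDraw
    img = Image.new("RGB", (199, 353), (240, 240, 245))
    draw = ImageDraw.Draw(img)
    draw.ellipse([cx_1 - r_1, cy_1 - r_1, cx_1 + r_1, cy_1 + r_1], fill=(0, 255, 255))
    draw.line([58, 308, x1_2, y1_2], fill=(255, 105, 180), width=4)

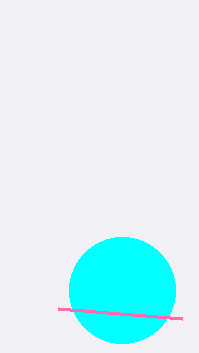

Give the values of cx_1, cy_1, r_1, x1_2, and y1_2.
cx_1 = 122
cy_1 = 290
r_1 = 53
x1_2 = 182
y1_2 = 318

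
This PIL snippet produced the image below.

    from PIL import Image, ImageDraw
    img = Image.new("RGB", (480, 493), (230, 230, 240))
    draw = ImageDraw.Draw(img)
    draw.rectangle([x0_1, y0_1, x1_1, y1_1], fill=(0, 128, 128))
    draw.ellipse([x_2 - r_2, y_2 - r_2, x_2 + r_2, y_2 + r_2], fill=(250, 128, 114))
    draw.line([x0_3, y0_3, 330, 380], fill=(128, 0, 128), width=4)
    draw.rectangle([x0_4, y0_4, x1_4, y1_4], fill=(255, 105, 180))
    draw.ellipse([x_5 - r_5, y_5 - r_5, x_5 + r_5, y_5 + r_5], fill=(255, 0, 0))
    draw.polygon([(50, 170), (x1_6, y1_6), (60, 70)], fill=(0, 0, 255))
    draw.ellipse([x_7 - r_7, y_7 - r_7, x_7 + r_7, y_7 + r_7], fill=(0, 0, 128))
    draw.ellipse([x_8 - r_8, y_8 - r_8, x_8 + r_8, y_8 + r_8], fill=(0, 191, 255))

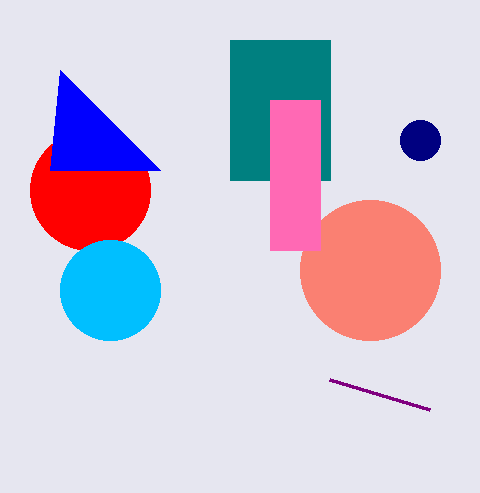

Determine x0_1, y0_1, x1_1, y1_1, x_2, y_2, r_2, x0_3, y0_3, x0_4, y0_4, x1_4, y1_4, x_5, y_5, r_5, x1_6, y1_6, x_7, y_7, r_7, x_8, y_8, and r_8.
x0_1 = 230
y0_1 = 40
x1_1 = 330
y1_1 = 180
x_2 = 370
y_2 = 270
r_2 = 70
x0_3 = 430
y0_3 = 410
x0_4 = 270
y0_4 = 100
x1_4 = 320
y1_4 = 250
x_5 = 90
y_5 = 190
r_5 = 60
x1_6 = 160
y1_6 = 170
x_7 = 420
y_7 = 140
r_7 = 20
x_8 = 110
y_8 = 290
r_8 = 50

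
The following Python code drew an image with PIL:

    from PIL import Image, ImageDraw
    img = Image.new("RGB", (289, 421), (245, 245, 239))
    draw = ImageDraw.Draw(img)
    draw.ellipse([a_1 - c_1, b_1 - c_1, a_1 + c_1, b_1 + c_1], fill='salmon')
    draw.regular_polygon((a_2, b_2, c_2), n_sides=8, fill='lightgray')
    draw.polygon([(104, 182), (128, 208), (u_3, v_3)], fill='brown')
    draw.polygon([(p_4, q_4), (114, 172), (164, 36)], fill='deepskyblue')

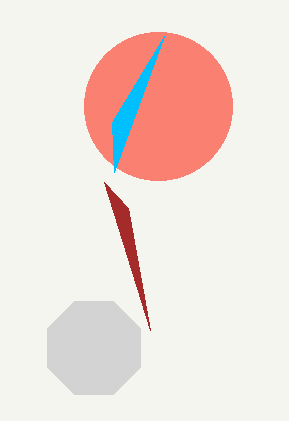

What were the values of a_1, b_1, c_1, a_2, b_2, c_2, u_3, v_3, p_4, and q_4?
a_1 = 158
b_1 = 106
c_1 = 74
a_2 = 94
b_2 = 348
c_2 = 50
u_3 = 150
v_3 = 330
p_4 = 112
q_4 = 122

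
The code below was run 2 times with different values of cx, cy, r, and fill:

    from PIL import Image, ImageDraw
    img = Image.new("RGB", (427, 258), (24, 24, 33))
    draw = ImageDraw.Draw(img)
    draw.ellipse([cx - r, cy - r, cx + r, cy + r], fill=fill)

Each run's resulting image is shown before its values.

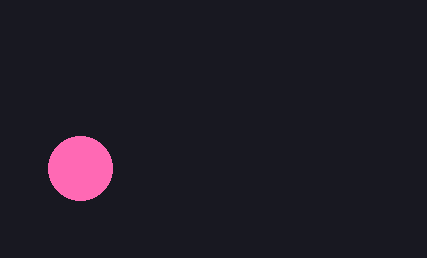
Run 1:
cx = 80, cy = 168, r = 32, fill = 'hotpink'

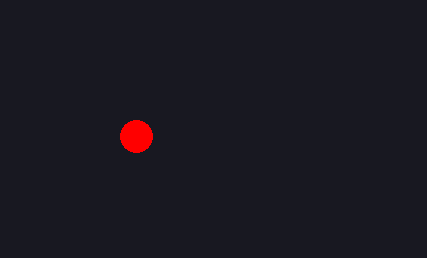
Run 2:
cx = 136
cy = 136
r = 16
fill = 'red'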